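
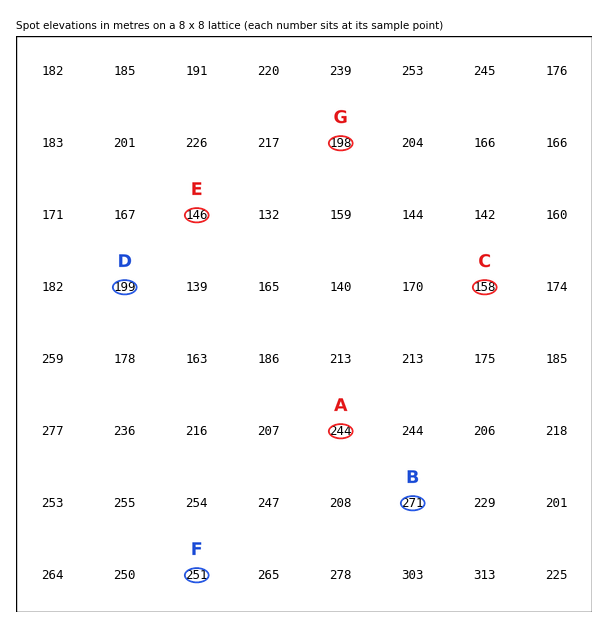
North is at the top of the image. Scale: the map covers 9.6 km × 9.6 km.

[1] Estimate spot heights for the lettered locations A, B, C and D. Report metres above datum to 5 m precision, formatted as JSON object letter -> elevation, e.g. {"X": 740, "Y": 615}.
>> {"A": 245, "B": 270, "C": 160, "D": 200}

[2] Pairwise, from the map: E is below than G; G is below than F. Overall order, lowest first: E G F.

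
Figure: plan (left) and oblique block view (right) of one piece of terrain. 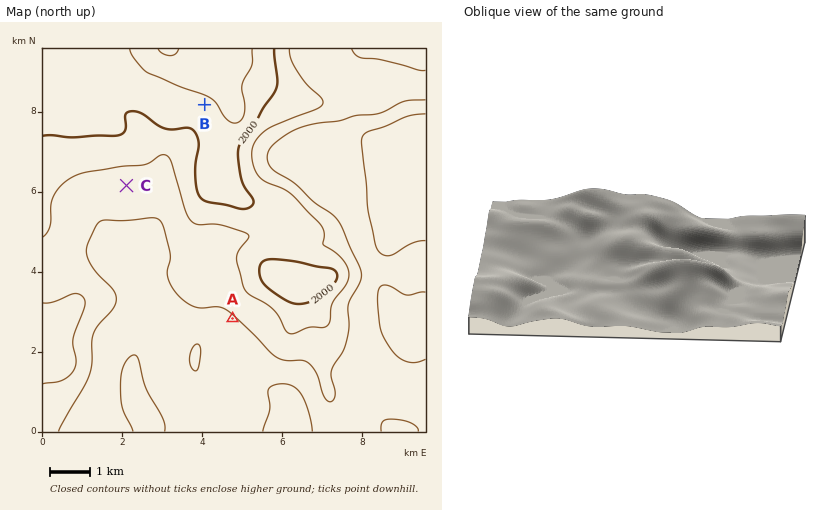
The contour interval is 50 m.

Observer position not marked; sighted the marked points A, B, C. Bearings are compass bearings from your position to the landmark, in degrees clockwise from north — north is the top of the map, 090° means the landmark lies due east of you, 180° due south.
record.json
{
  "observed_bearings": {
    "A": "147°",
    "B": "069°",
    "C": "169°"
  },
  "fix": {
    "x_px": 117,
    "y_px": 139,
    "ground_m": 2000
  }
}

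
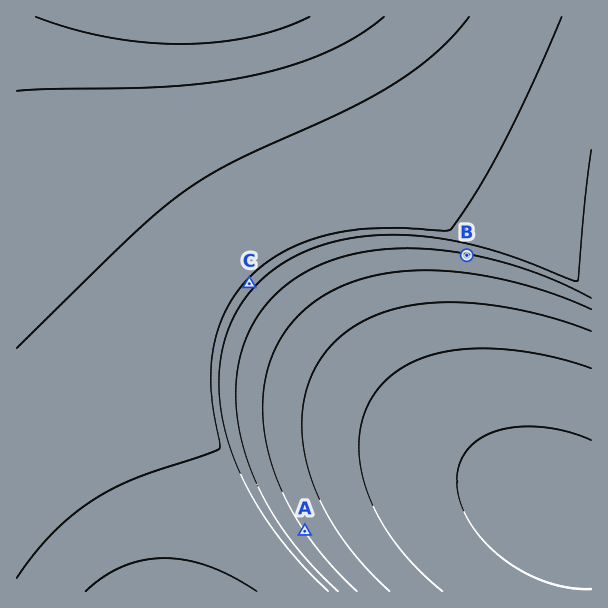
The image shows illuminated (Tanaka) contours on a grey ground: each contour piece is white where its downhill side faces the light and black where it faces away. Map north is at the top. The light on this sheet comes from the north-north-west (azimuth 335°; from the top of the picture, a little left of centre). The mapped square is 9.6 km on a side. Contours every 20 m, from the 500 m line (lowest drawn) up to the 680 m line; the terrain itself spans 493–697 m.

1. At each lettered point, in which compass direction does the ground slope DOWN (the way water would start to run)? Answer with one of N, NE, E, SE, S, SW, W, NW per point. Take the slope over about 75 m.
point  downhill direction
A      NE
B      S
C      SE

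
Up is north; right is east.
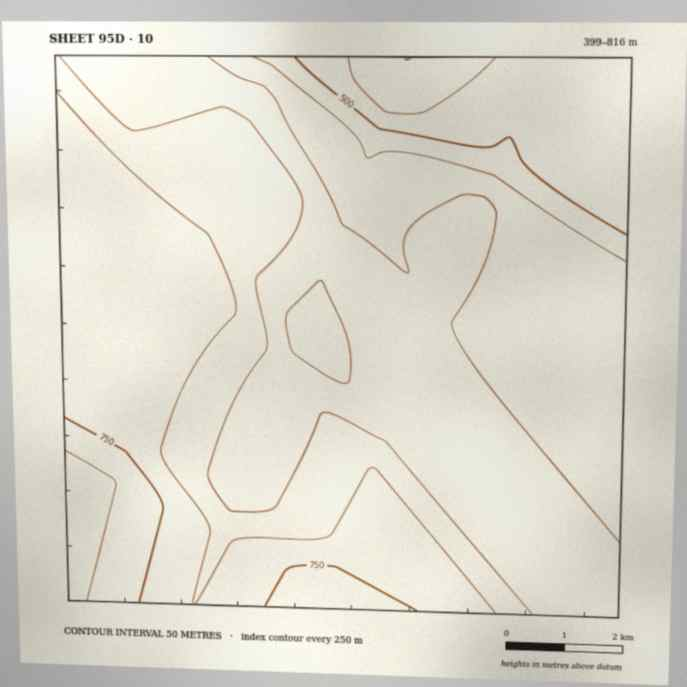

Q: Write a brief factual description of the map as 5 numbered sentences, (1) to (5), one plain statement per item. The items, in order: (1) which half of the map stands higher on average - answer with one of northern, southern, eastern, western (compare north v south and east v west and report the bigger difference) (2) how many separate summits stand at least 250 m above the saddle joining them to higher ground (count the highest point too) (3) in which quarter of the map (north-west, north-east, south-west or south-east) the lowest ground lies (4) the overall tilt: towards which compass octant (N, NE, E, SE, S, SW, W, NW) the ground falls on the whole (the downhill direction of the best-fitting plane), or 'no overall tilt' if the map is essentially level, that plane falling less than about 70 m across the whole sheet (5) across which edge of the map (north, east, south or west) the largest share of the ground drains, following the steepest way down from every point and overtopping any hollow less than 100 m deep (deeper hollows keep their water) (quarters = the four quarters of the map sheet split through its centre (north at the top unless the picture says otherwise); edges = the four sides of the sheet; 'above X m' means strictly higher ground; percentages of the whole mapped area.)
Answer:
(1) Taken as a whole, the western half is higher than the eastern.
(2) There is 1 summit with 250 m or more of prominence.
(3) Look to the north-east quarter for the lowest ground.
(4) On the whole the ground falls towards the north-east.
(5) The largest share of the runoff leaves by the northern edge.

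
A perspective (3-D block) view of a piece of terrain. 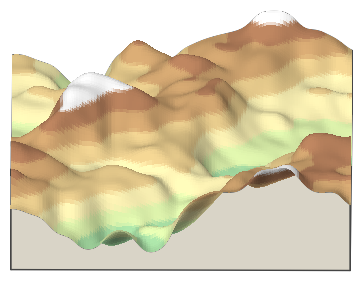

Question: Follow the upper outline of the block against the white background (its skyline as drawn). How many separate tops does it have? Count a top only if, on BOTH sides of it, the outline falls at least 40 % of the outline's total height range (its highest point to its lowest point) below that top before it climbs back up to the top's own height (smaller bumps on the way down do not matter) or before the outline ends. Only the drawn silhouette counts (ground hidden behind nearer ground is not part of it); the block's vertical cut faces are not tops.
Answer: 0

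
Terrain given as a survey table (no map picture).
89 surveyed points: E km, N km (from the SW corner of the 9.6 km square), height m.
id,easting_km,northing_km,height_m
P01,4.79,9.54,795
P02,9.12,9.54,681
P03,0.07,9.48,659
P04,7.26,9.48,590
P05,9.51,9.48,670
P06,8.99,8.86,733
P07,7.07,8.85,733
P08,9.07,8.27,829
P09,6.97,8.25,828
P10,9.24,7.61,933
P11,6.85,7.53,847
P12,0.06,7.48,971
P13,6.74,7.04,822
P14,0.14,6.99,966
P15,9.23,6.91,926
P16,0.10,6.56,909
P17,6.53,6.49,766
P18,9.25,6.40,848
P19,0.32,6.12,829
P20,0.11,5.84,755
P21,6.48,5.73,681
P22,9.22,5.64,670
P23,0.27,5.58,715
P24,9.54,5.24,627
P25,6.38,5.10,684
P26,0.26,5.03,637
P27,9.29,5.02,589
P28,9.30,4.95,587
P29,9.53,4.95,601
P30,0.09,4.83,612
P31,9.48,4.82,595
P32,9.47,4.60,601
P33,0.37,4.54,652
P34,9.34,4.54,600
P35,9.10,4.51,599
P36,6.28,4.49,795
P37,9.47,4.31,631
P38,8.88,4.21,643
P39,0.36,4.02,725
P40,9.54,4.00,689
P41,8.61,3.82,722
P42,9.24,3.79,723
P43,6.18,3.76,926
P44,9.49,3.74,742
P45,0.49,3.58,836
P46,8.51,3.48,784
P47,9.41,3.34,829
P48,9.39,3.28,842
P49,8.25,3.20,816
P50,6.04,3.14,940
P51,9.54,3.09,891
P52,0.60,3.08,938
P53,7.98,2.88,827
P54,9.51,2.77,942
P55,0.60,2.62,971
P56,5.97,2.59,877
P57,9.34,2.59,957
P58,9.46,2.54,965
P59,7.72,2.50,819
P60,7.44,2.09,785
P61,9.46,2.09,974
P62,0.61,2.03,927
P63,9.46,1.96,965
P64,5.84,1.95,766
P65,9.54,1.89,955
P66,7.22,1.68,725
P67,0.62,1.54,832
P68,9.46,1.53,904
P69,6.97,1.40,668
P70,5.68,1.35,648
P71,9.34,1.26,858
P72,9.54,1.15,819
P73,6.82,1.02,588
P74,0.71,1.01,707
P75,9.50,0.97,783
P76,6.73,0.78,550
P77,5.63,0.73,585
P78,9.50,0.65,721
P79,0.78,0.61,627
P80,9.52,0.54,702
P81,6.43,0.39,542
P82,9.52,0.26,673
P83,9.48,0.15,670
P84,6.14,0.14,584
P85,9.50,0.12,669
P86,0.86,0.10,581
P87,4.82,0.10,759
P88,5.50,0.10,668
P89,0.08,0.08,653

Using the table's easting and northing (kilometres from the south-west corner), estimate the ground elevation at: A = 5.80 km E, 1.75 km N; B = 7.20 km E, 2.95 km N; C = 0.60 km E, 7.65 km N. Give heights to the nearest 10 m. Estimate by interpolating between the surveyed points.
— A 730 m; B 810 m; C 940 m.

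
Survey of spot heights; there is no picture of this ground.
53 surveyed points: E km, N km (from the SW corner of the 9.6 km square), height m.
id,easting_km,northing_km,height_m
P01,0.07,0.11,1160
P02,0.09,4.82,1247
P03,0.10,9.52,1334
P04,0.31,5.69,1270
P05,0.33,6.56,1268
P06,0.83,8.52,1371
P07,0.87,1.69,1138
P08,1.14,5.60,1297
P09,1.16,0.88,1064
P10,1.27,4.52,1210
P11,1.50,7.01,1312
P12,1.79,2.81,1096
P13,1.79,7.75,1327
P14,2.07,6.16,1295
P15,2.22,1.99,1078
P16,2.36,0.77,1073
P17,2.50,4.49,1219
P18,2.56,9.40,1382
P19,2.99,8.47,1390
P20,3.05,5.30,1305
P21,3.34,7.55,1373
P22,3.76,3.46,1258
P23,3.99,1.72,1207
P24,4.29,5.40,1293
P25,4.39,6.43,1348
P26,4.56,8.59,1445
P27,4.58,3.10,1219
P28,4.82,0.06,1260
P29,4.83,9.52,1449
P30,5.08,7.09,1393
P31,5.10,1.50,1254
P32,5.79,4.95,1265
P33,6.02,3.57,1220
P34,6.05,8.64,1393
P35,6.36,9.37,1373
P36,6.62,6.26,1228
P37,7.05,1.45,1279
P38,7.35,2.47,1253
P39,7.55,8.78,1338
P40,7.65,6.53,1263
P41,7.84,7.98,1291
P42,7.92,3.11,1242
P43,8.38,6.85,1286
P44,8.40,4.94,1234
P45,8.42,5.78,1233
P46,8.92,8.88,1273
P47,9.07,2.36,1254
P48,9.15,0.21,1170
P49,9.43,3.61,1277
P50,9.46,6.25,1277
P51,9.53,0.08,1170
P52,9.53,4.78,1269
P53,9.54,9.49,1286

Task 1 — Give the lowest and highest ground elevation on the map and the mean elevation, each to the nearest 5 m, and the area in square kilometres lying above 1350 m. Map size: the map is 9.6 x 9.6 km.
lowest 1055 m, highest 1455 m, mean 1265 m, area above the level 15.2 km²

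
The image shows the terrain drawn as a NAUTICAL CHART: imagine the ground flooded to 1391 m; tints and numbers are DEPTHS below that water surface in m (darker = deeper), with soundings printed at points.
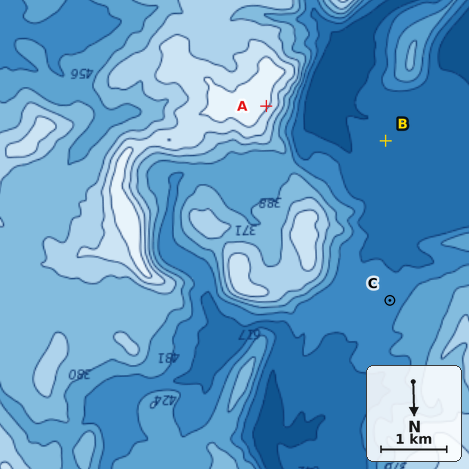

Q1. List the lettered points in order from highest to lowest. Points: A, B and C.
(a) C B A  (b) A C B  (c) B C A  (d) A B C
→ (b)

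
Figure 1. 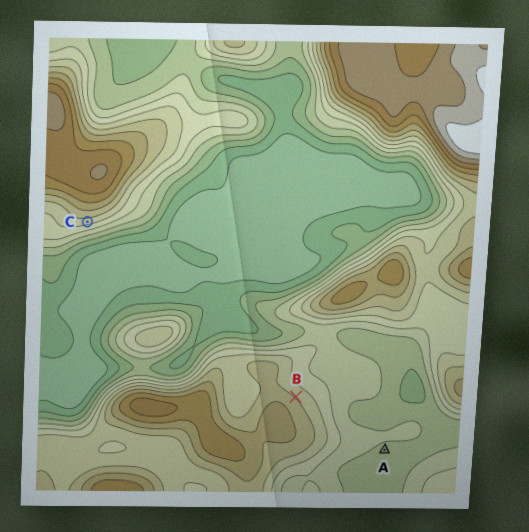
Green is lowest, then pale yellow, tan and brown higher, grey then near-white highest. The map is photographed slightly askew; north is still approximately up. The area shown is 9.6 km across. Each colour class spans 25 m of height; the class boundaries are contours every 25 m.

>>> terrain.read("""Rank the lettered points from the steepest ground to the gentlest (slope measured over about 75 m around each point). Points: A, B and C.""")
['C', 'B', 'A']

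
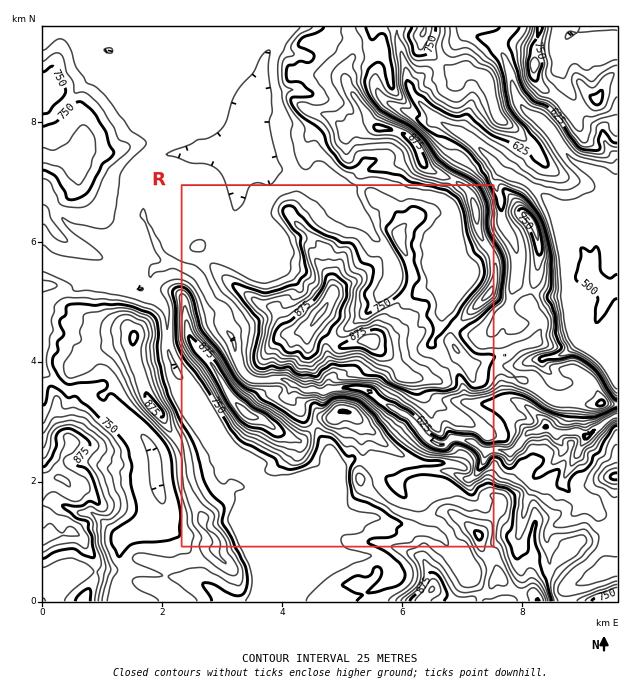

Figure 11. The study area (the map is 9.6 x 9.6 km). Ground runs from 480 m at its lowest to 955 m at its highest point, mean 720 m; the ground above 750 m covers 31.5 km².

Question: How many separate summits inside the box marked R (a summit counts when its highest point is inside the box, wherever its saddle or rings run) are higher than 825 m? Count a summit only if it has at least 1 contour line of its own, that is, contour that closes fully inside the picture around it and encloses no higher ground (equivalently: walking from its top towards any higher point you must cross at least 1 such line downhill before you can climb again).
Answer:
8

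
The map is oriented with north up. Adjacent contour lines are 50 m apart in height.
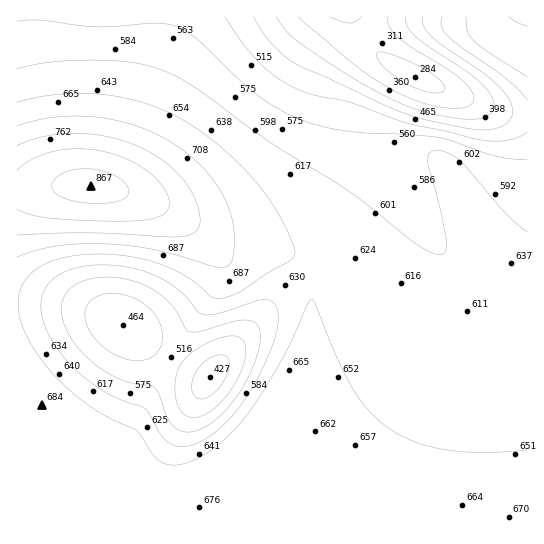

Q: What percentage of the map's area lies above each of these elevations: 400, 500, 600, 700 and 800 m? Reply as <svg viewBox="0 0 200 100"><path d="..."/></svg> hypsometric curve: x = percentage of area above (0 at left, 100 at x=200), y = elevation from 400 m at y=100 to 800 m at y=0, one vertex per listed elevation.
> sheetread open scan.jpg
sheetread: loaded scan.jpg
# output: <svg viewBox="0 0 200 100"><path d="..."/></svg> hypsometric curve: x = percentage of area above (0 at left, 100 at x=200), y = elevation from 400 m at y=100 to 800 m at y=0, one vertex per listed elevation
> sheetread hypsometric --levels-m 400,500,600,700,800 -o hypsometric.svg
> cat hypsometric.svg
<svg viewBox="0 0 200 100"><path d="M191 100l-15-25-44-25-113-25-12-25"/></svg>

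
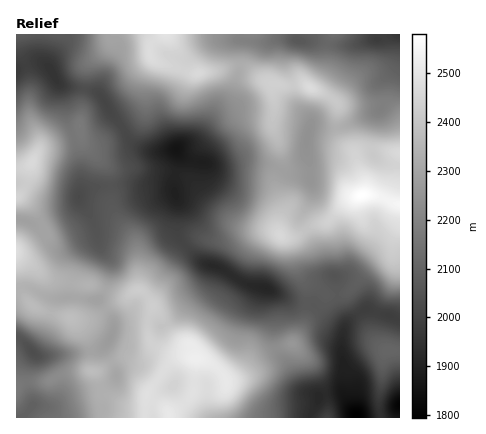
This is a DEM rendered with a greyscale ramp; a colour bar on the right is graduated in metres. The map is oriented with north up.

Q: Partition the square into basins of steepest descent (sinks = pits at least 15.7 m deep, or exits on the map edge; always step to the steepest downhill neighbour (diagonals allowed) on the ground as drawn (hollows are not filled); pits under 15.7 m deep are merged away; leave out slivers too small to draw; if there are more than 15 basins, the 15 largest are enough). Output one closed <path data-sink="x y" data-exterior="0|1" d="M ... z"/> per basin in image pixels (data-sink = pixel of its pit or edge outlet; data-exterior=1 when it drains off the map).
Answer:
<path data-sink="176 150" data-exterior="0" d="M162 34l-50 0-4 14-21 18-7 54 3 24 25 26 4 38 5 10 16 20 4 10 1 42 6 3 6 8 15-29 15-22 10-9 8-3 22 2 22-9 28-1 8 4 1-12 4-12-8-24 0-8 6-14 0-10-9-30 2-10-1-30-9-3-14-12-10-4-44 9-38-11-8-7 0-10z"/><path data-sink="356 416" data-exterior="0" d="M400 226l-7 16-2 12-15 8-30 31-18 2-27-19 6 14-1 26-3 10-11 18-16 4-14 7-20 19-16 7-5-9-7-7-10-5-8-1-2 31-3 6-23 18-6-8-14-6-2-3-1 21 235 0-1-22 3-14 1-24 5-8 12 0z"/><path data-sink="266 288" data-exterior="0" d="M270 230l-28 1-22 9-22-2-8 3-13 13-26 44 3 12 6 6 10 18 10 8 10 3 6 14 8 1 14 9 8 12 16-7 20-19 14-7 16-4 13-24 2-30-9-18-6-26-6-8z"/><path data-sink="78 196" data-exterior="0" d="M80 132l-36 14-7 6-7 14-4 20-9 10 7 3 10 11 12 22-18 14-12 4 0 4 34 25 42 6 26 11 10 0 10-6-1-42-4-10-16-20-5-10-4-38-25-26z"/><path data-sink="308 136" data-exterior="0" d="M304 84l-16 2-14-2-2 2 2 14-2 24 9 30 0 10-6 14 0 8 8 22-4 14 0 12 5 3 12-1 18-11 14-3 18-20 18-10 0-10-8-26-18-22-1-32-11-8z"/><path data-sink="52 72" data-exterior="0" d="M112 34l-96 0 0 134 12-2 16-20 32-11 4-3 6-64 8-10 14-10 3-6z"/><path data-sink="400 34" data-exterior="1" d="M400 34l-68 0-3 4-4 30-13 20 14 6 11 8 1 32 18 22 12-7 32 3z"/><path data-sink="298 40" data-exterior="0" d="M330 34l-168 0-11 10-1 12 8 7 38 11 44-9 10 4 18 14 16 3 20-2 8 4 13-20z"/><path data-sink="334 276" data-exterior="0" d="M372 195l-10 0-8 3-8 4-18 20-14 3-18 11-12 2 8 6 9 32 27 19 14-1 8-3 26-29 16-10 1-10 7-16 0-22z"/><path data-sink="34 352" data-exterior="0" d="M16 273l0 113 10-4 24-1 18-8 22-2 1-19-2-8-10-18-11-9-18-4-18-7-14-20z"/><path data-sink="20 418" data-exterior="1" d="M92 371l-24 2-18 8-24 1-8 3-2 33 129 0 1-15-6 2-16-1-20-10-7-20z"/><path data-sink="110 338" data-exterior="0" d="M140 290l-8 2-8 8-10 4-22 15-20 1 10 10 7 14 3 27 6 0 24-13 20 2 14-6 12 3 17-3-21-3-13-9-3-8 0-14 5-14-8-12z"/><path data-sink="96 300" data-exterior="0" d="M18 255l-2 17 2 14 9 14 13 10 32 9 14 1 12-4 30-20-10 0-26-11-42-6z"/><path data-sink="116 376" data-exterior="0" d="M158 354l-16 6-20-2-26 13-1 1 7 20 22 12 20 0 4-12 17-24 9-8 6-3 8-1-8-1-12 2z"/><path data-sink="174 386" data-exterior="0" d="M190 357l-10 0-6 3-27 34-1 2 2 4 14 6 6 8 14-9 11-11 3-34z"/>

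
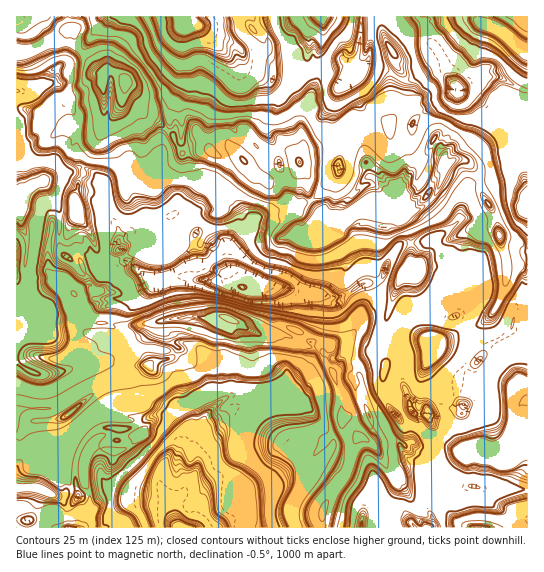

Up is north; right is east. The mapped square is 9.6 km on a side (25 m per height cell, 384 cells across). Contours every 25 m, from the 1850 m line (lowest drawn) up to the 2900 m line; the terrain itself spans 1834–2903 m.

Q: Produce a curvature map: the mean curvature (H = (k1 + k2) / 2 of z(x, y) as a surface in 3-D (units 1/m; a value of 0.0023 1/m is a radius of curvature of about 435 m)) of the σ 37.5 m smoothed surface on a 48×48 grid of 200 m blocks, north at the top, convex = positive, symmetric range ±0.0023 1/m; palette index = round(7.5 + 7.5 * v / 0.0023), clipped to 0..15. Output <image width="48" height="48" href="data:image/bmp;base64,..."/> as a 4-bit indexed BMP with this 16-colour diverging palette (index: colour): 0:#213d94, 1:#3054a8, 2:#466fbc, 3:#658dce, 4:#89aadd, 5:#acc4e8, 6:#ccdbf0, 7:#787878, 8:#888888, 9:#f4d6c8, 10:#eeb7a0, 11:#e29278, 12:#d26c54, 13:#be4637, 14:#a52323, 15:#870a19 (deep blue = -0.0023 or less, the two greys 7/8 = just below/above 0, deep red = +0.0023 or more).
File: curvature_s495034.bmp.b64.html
<image width="48" height="48" href="data:image/bmp;base64,Qk32BAAAAAAAAHYAAAAoAAAAMAAAADAAAAABAAQAAAAAAIAEAAATCwAAEwsAABAAAAAAAAAAlD0hAKhUMAC8b0YAzo1lAN2qiQDoxKwA8NvMAHh4eACIiIgAyNb0AKC37gB4kuIAVGzSADdGvgAjI6UAGQqHADKVQ1sI9KgAjES3LS1Mu6YLihNHb5VGiKiqip4rWTispo6ILk4/nYM6iIypYot3udyWgat0XBeIhIqHLS9XzWF4dVd4d1RFvQEAd8ZoOzd3dJl3HVWyrMgXPOSHd3Z2MYaNtPNcKEZ2RrhzO2LHHelzPvJ4d2ZCNqyoleCXtZF2OKUXxTWoY85w6qN3Y2Z/xniHhcWNPHE36XX6WKqIcq8GmxR3P8uomYeIh4ma5pZqiGe4TKmHhVyfSblnf6iYiId3iVqGn+knd0enXKiIg7jNTWp4RZ2KiHh2R4ZVWOWwZkmoV8zLkumitmqniFMlt3iJ92iIiEOsQXmIdUMgh70L4OEHtJhx14d3LoaIidRIzDqHd3dwxb49GkgMgjhy2IiIhol3eJ1DN6aHd3di0veWSk25mahz2Nucp4iHh1a8shIiImceaOHQiVhnhod1+TAAWHeIZdlYnN2+7zCaH9Lxl3ajd5mDvUfNqHd3evuleIiHeaaji6XCl3P6J3OXQ27JyIiIdEBMZjElISV4rBsWd2LclZaHd3QxS4h4dmiiFMeondy3/1p0h1rL5Hh3h4d1e4iHSbl3pm3vt5v8Vnjyh2bKV4dXaIh0iYrNr//v7/z+rdyEQ23Vd3ZFZnfzaHdyyKckATq5qN2Zd1WKpknyd3h3h3P5SIhR2LNGend2iYdzE2czMSdmWSR3iHcfB3dum7zHmgBFRjADZAByFtM3X3w3d4cPwVV82UJYxCNWcwV1BpZtuop4Lbu0iIge1hXLgZaJQLxxaaEGiYiIhCR5BunjeIctnyaYGGeXrJnMN2vE2VeVWOgVUszUd3Q7izd5d1qQaYiKn0QbbbTu+ijM8AI3ZDd7b1lMhmiVmIeIObKLPM+oifAjiHgCX8pfmA5PTPKHh4iIlldnOlTMiJuarda8MLhaaRl3PsN2VWZnc/9iBZYIyrupmK5W0HeMQGfYT3Vl9GZGMciZljUiqGjIiJm3aJb5U3N5T1ZKus4gvIhir/CPBEVamMJfRnlpoDITe2UbiIi8p3Q+qJuvOJS3neFdk2enpdtZcJBMiHd2UxbIiFh9KAeIYMY904fhioh0TLl3eHdcaet8eSncSTfIV2ZL3tbRh3TlyE+hNWdMi4eGiph+OIdmeHd41EjTeGPahMq8qFLCq5iI1Ou8KIiHeIhsVr5WeD6HlKl3m8eT+o2fYULzmpiHiHR4ulJXeDqXhWhpR6wklFiJnblXVryYiJXLmLh3eHnYY9VflKhZzaFFNAjak0msiIp2RCyYiHQ/sLN81MLIIlxD2qNfZipYyq97AJL5mFRAJ5yKvchFifJFQok5hhFmulZ9EKVNRopF0s+c+ZSVfyaHdzt2fzcLVJayiqY0dLVlQKf3eVkZZbqYh1t3eydHT4sXhmMGXM61F8hreWWgrmCSlXpVeAhyf1onUepVvpr8zRelapY6plVLc4g69Js3+FlGPTZp/TJMmqOc6ZNwFKPostV7ay0KtJtCtLrf0JlV/rhRS4SFIqHISWqz98gMd9EqX6/4Fw=="/>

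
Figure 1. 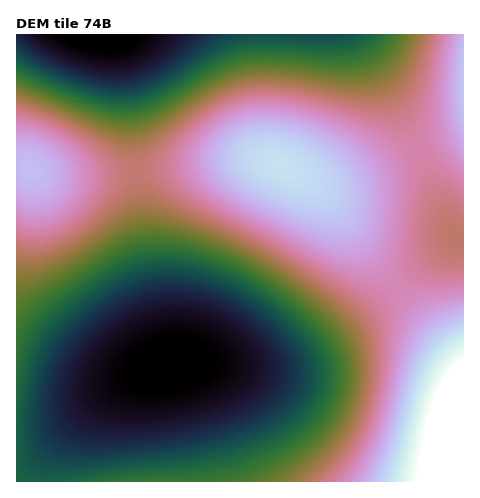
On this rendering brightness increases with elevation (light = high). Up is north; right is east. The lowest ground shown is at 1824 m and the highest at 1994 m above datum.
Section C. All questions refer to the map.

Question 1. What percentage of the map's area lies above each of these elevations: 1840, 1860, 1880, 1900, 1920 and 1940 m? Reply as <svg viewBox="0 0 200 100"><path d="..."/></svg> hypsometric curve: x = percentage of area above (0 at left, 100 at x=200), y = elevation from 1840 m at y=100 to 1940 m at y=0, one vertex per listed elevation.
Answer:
<svg viewBox="0 0 200 100"><path d="M181 100l-31-20-34-20-30-20-50-20-28-20"/></svg>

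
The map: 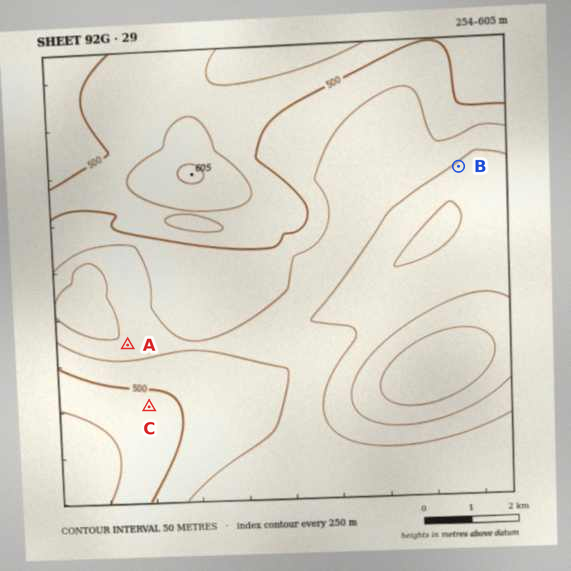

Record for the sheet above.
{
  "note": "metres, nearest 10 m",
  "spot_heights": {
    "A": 420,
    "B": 390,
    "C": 510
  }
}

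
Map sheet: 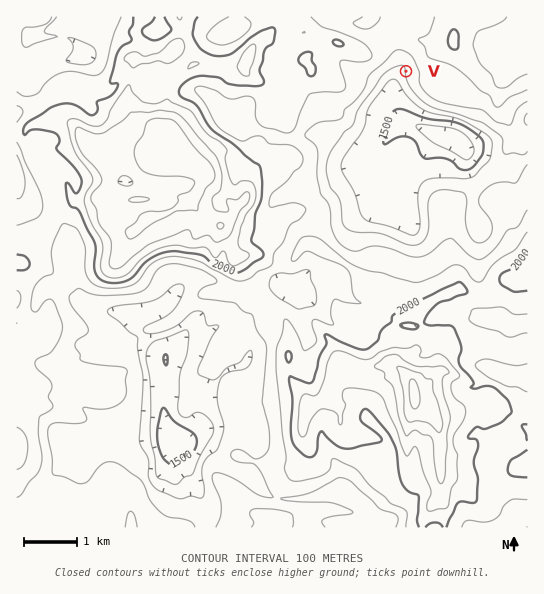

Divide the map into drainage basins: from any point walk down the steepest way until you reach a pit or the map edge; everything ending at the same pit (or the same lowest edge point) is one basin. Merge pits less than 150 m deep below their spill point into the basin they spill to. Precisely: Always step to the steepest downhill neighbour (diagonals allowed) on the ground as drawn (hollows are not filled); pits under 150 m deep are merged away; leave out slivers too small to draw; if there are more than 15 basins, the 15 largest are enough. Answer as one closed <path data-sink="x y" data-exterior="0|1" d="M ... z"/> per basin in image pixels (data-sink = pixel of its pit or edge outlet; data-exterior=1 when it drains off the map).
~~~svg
<path data-sink="453 141" data-exterior="0" d="M527 16l-386 0-5 14 4 11 0 6-4 10-10 3-13 21-10 7-13 0-7 8-14-7-10 3-2 10 6 15 6 5-15-2-24 5-5 6 4 23 3 7 13 11 16 3 7 10 3 12 7 4 9 0 11-4 9 4 38-1 4 19 42-15 14 13 15 9 15 30 10 0 14-4 16-14 6-20 5-5 4 0 6 5 5 16 6 9 10 2 33 22 17 20 27 5 8 4 6 10 7 6-18 7-15-3-15 3-20-1-2 11-6 16 0 10 2 4 10 4-6 12-6-2-2 2-9 22 9 9 3 5 1 16 5 5 17 1 12 6 2 12 0 22 2 2 26-3 3-2-1-37 8-24 0-9 12 4 5 5 2 7 40-8 17 11 11-11 15 7 11 2z"/><path data-sink="174 441" data-exterior="0" d="M101 197l-14 4-14-1-12 5-6 9-2 9-6 12-12 13-10 6-4 9 6 18 0 18-3 8 3 23 19 1 1 6-8 8-12 6-3 22 11 12-3 10-2 4-14 0 0 15 12 8 7 24-2 20-17 15 0 46 406 1 1-7 6-12 11-11 1-12-1-52-8-25-7-6-10-2 0 8-8 24 1 37-17 5-12 0-2-2 0-22-2-12-12-6-17-1-5-5-1-16-3-5-9-9 9-22 2-2 6 2 6-12-10-4-2-4 0-10 6-16 2-11 20 1 15-3 15 3 18-7-7-6-4-8-10-6-27-5-17-20-33-22-10-2-6-9-5-16-6-5-4 0-5 5-6 20-16 14-14 4-10 0-15-30-15-9-14-13-42 15-4-19-38 1z"/><path data-sink="527 527" data-exterior="1" d="M502 408l-11 11-17-11-39 9 5 17 1 52-2 13 5 11 1 18 83-1 0-109z"/><path data-sink="81 55" data-exterior="0" d="M139 16l-122 0-1 115 9 1 5-7 15-4 22 0-4-4-6-15 2-9 6-4 9 2 9 5 7-8 13 0 6-3 8-10 7-13 5-3 5 0 5-8 1-10-4-11 4-9z"/><path data-sink="17 167" data-exterior="1" d="M25 132l-9 1 1 131 4 0 4-10 10-6 12-13 6-12 4-14 16-10-2-2-4-15-6-7-14-2-15-12z"/>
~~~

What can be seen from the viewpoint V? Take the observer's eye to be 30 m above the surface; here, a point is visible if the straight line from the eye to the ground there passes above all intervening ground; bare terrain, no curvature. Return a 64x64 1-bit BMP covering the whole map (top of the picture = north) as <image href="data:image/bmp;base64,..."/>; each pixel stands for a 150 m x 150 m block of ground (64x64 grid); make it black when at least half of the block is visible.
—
<image width="64" height="64" href="data:image/bmp;base64,Qk0+AgAAAAAAAD4AAAAoAAAAQAAAAEAAAAABAAEAAAAAAAACAAATCwAAEwsAAAIAAAAAAAAA////AAAAAAAAAAAAAAAAAAAAAAAAAAAAAAAAAAAAAAAAAAAAAAAAAAAAAAAAAAAAAAAAAAAAAAAAAAAAAAAAAAAAAAAAAAAAAAAAAAAAAAAAAAAAAAAAAAAAAAAAAAAAAAAAAAAAAAAAAAAAAAAAAAAAAAAAAAAAAAAAAAAACAAAAAAACAAIAAAAAAAIABAAAAAAABAAMAAAAAAAAABwAAAAAAAAAPoAAAAAAAE9/AAAAAAAAf/AAAAAAAAB/8AAAAAAAAGACAAAAAAAAgYAAAAAAAAAAAAAAAAAAAAHAAAAAAAAAAPgAAAAAAAAAPAAAAAAAAAA/mAAAAAAAA//8AAAAAAAH//+AAAAAAA///4AAAAAAP//+AAAAB4B///gAAAAHAf//wAAAAAcD//+AAAAAD4H//4AAAAAPgP//gAAAAEOd//+AAAAAwY///4AAAABBg///gAAAABuD//8AAAAAO4P//gAAAAA7o//8AAAAAHuz//gAAAAB8bf/+AAAAAGAP//wAAAAAgAAf/AAAAAAAAAP4AAAAAAAAB/AAAAAAAAAP8AAAAAAAAAfwAAAAAAAAA/AAAAAAAAAH8AAAAAAAAA/0AAAAAAAAP/4AAAAAAAAh/gAAAAAAAAD+AAAAAAAAALwAAAAAAAAAAAAAAAAAAAAAAAAAAAAAAAAAAAAAAAAAAAAA=="/>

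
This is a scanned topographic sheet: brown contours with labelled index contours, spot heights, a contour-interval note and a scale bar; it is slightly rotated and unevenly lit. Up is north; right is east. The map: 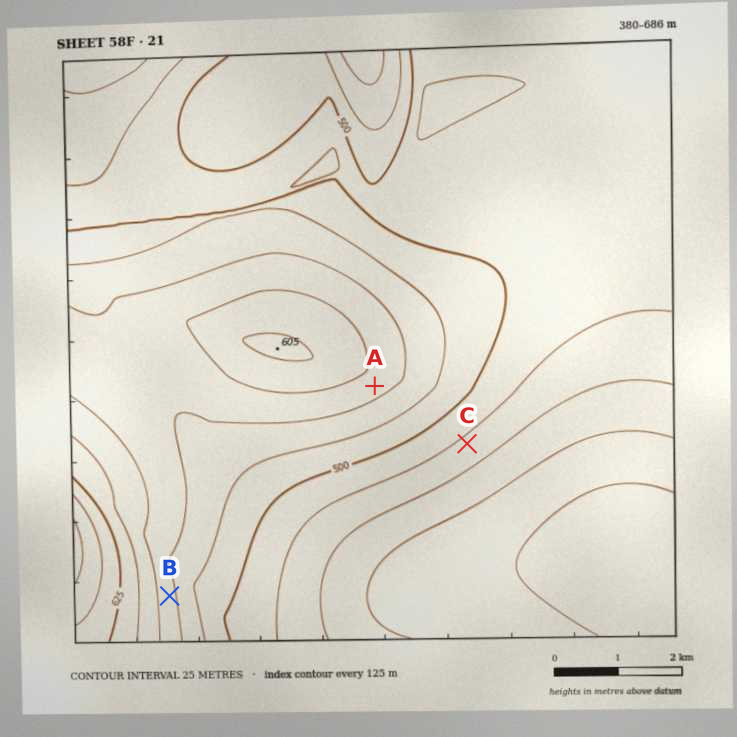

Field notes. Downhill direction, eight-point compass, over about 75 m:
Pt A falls SE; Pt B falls E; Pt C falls SE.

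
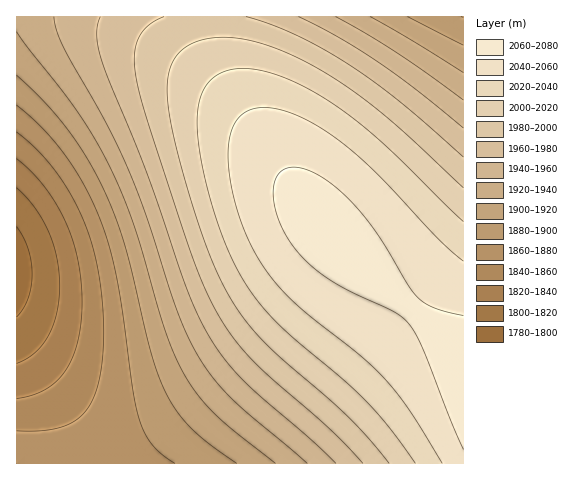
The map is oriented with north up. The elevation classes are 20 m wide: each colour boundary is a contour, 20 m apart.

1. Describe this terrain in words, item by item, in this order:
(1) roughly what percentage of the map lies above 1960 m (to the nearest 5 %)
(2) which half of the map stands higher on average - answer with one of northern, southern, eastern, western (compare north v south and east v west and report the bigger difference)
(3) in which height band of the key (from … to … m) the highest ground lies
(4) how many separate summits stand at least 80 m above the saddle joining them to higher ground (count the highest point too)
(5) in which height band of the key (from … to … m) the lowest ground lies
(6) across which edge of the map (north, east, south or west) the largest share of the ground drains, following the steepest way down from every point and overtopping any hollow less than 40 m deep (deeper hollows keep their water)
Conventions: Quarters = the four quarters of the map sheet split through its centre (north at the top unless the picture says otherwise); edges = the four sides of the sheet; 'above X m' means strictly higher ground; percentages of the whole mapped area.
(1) About 60 % of the map lies above 1960 m.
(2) On average the eastern half of the map is the higher ground.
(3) Between 2060 and 2080 m: that is the band holding the highest ground.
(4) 1 summit rises at least 80 m above its surroundings.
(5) The lowest ground lies in the 1780–1800 m band.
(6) Drainage is mainly to the west: more ground falls towards that edge than towards any other.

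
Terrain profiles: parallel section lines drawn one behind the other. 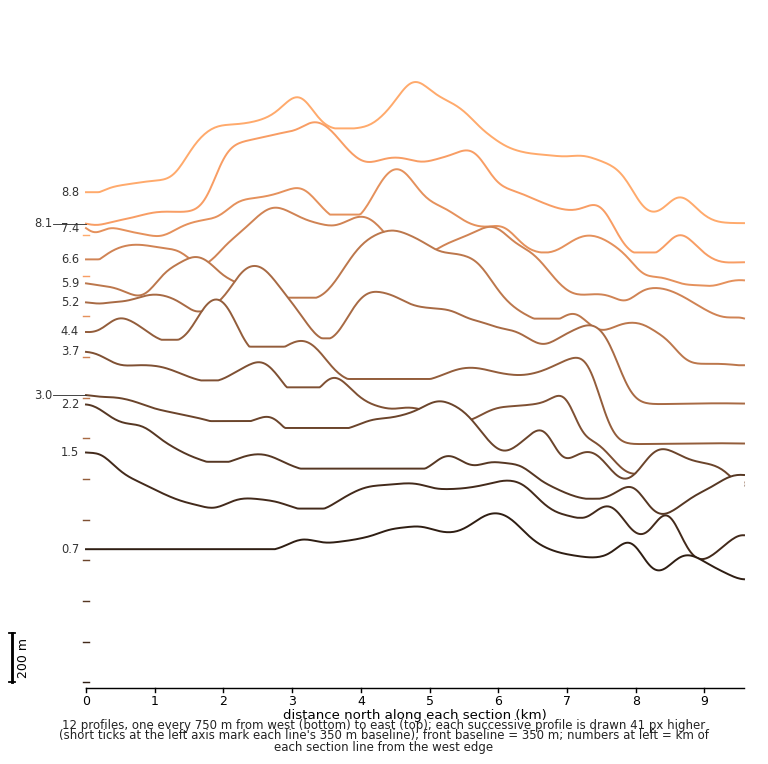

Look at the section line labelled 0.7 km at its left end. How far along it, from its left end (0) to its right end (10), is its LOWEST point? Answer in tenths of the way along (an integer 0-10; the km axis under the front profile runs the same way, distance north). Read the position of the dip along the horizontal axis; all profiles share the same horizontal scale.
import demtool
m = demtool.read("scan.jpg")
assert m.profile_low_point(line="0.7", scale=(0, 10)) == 10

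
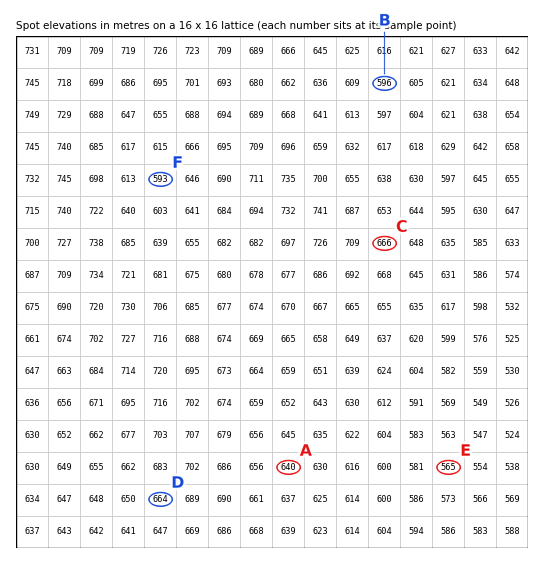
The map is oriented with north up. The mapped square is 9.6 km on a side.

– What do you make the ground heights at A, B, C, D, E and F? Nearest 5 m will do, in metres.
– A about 640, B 595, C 665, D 665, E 565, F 595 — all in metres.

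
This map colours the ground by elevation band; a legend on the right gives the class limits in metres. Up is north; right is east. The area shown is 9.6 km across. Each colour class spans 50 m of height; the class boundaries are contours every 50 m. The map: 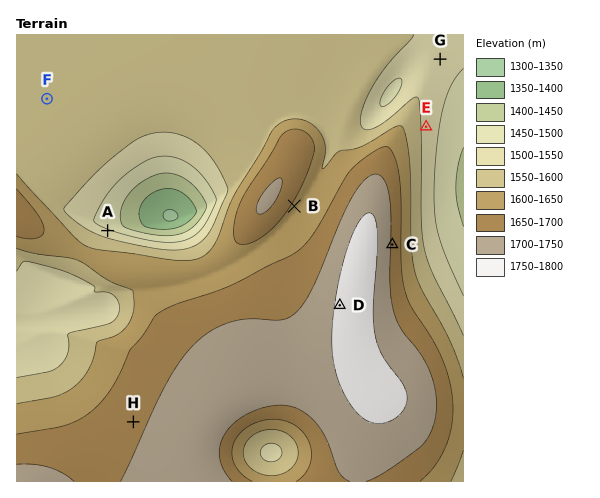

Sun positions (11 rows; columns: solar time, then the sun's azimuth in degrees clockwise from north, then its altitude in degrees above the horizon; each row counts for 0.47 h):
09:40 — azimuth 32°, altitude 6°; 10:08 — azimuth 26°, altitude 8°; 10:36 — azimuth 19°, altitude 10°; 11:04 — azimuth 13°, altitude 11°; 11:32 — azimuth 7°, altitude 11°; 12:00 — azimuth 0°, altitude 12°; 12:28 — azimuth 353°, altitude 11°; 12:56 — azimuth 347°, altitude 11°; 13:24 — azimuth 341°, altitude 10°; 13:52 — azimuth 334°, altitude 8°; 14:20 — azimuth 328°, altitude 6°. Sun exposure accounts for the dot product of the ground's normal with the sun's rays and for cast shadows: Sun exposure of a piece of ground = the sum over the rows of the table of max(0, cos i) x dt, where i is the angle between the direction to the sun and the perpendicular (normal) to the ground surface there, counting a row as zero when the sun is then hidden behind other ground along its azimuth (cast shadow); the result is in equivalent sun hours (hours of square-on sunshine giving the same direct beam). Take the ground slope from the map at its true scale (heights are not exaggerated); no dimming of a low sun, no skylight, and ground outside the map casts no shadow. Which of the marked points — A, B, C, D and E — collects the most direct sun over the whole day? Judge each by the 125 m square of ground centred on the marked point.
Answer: A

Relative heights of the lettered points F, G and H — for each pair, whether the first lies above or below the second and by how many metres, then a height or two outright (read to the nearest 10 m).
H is above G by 170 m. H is above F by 110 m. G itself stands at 1520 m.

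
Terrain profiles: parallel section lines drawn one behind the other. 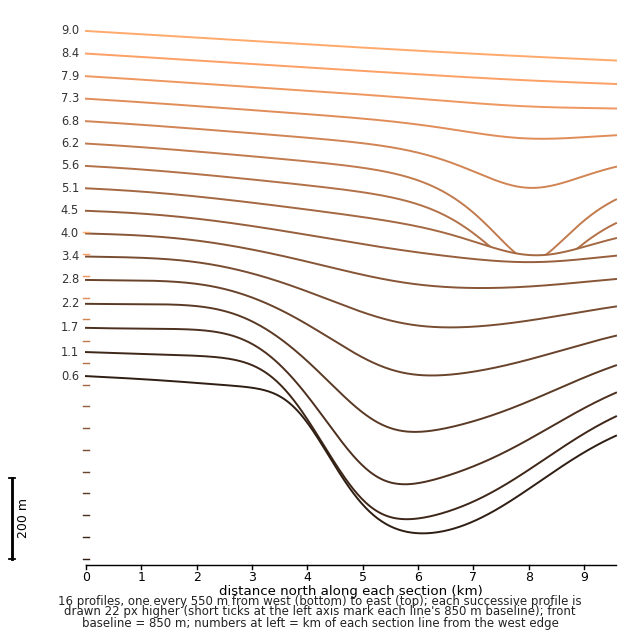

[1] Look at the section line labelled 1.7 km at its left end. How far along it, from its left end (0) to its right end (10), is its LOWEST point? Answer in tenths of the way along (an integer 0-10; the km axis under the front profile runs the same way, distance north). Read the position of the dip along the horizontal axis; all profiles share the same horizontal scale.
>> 6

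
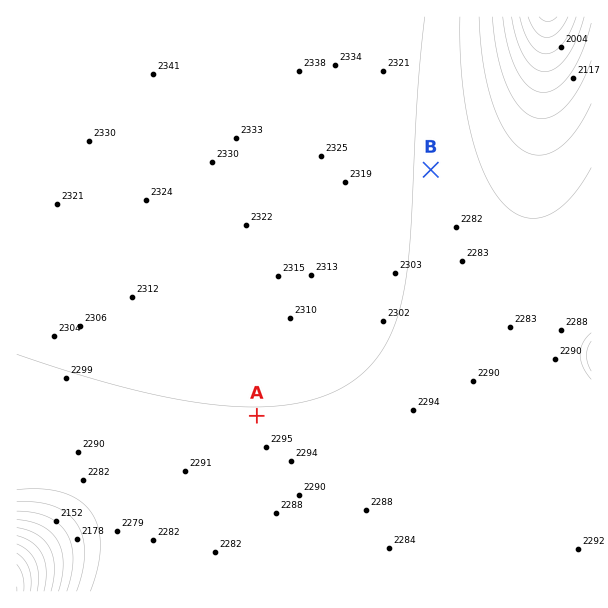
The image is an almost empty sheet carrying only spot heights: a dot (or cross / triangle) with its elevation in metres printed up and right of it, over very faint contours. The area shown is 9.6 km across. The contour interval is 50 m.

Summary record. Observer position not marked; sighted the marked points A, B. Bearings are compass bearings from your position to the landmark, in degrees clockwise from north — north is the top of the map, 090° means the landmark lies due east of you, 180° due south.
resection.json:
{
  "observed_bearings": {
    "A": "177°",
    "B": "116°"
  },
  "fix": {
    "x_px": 239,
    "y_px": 76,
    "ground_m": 2340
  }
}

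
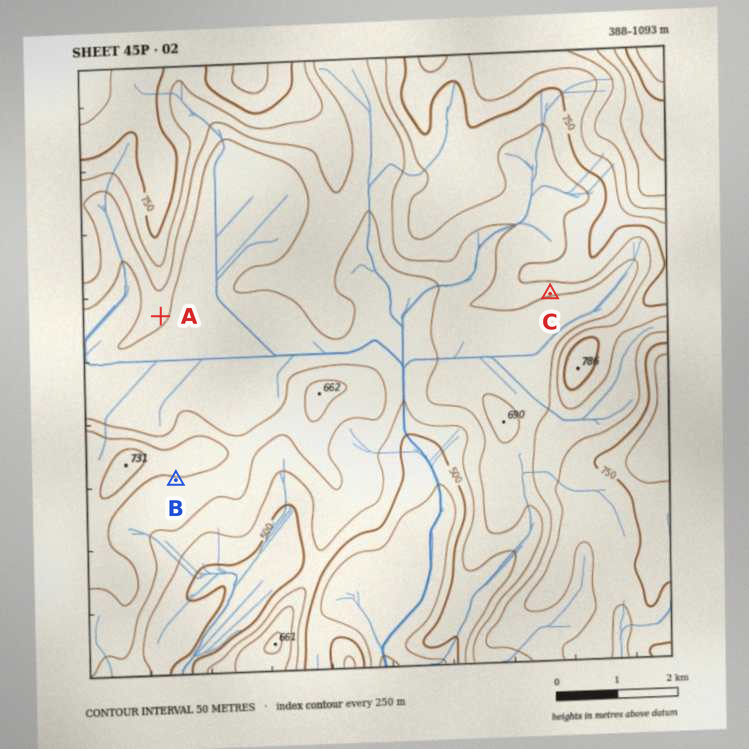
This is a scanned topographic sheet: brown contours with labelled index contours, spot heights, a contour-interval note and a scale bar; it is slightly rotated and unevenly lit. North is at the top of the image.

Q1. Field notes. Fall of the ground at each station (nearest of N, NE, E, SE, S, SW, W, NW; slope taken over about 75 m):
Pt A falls SE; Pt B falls S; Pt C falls S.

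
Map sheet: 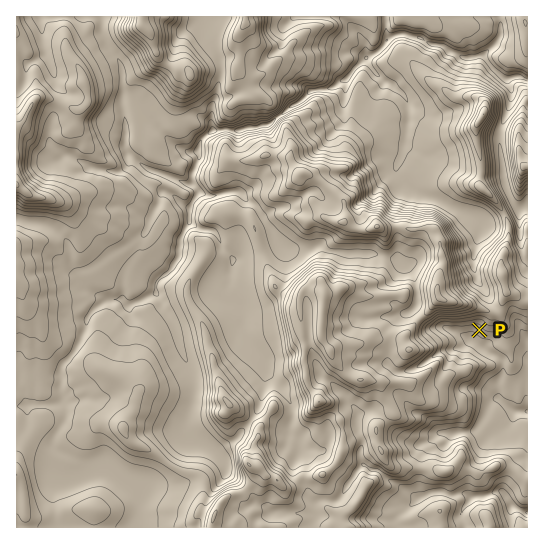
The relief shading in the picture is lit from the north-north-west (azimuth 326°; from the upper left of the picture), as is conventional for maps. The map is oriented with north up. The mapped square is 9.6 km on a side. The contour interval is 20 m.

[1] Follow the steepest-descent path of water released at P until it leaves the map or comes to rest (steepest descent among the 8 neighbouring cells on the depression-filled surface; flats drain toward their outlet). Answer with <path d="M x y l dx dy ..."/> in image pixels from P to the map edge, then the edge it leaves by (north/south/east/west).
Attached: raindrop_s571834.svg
<path d="M479 330l-6 7 0 4 8 6 2 0 6 6 10 5 3 3 0 2 1 2 0 6-5 11 0 16 11 9 6 4 12 0"/>
exit: east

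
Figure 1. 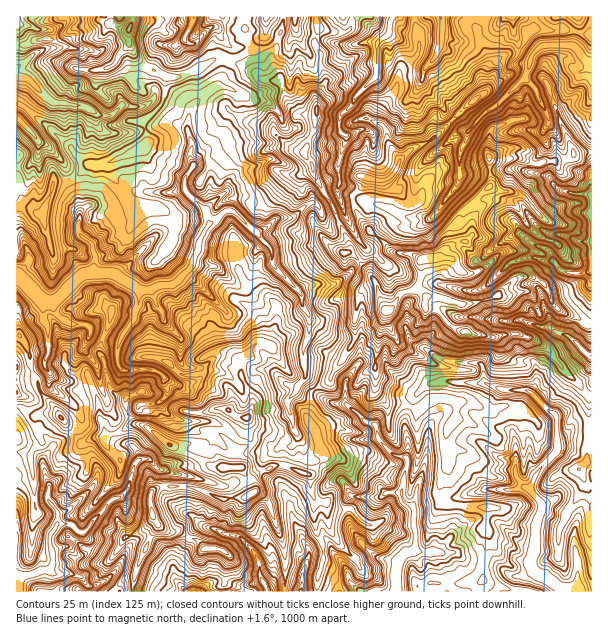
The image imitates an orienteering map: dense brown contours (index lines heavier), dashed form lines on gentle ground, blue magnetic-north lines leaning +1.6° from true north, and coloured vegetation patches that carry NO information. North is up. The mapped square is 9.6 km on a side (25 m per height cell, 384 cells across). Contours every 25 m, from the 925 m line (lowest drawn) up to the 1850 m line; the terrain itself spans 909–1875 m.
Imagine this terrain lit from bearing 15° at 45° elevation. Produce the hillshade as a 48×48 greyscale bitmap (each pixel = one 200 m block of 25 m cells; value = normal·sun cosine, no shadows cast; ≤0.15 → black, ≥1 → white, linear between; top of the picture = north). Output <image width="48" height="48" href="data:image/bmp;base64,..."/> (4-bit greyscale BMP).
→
<image width="48" height="48" href="data:image/bmp;base64,Qk32BAAAAAAAAHYAAAAoAAAAMAAAADAAAAABAAQAAAAAAIAEAAATCwAAEwsAABAAAAAAAAAAAAAAABEREQAiIiIAMzMzAERERABVVVUAZmZmAHd3dwCIiIgAmZmZAKqqqgC7u7sAzMzMAN3d3QDu7u4A////AIzt7WepeJchVlmjhnibIpqLu6qr3d2mh4rMp0WJeJcyQ0iDh5iZOKqszLuru8t2mHaoZXdpdXZCE5pEiJmlvJm8zLqpialomIeoeqlnlDNHrcklmWh42FaamZiImZmJlniJvKeKlSSu7pBVqUeLg0WJZneJqamJh2hrpYi8dpvMgwN2t1iZSZepZniamJmZeFioV0rLWcuUACRap2iZvuy4d3iqmYqaeVrFV3W3W5YyRnRLlnq8ze63eJrN3cl5iHmVVZQ3XMqZqqqadXrKiJqXiZq7vchXeIp1ZndGnuypiJzHVZiVd2eWiJh3ioiXiZpleGWFzGVomry5m7hnl5qWiJmaqXe6qqlod1SnYRabzMu8zKmru8hmiKq6h3arqZh4iXimAZzLu6mau5u7zaRniaqomHiJiXh1m5qmfO3LqYiayYu7y1h4iZmZp4qoeHmJypyr7+qqh5qryL3ds0l5iamqmJ23eLqtyKubq8vbq8y7u8y8MUmamaqrzN1kZqndmKrNmu3LzMzLrMhXJXmqu8zczMdEWIrqicz+7qeKq7zLirh1Z5iJqqqoVVVVnJvWndzqpyiYqqqoi6mTmJVmZ3d0JFVY3ou4zszDRa2qqrqYq5ineGJGdAAAAyJs7Ju67duqze27zdy7qaq6ViNkIAAAARfdw73N7Llczuqb3tzNysuXVRaAAANq3NzIAM3NuDhbzserzLvMzbhmVDVRA5zMu8ggJ8y6h2qpzZvM2Yu7zYZWZHc0SJqDAAEHrOuJur7su73NqKu93HiHZr1ou8zLdTZszchEq9/rZpvLm7vO52h2iN26u5id3Jne7XUzacuGMje6uZveg1Q0e+yYdld23e3cvFVHVoUkd1Sah6zcRlMjnrZqqKvJbe7CeXNam4Q0ipZ6eL3mVlSKynvu3MqLqbg4ulKLvER3aZlpmt61eGrNts7+zMupvHQ4ijSamEeZh5p5rek2iZytjNzMy7y7qERoiGiphoiZmazKi3FFZrmrncqYq6y4dWjMuqu5dYiau83VVjZ0NIPamYiJe7vHZq3uyby5hmiaqqyUZndkRCfYZmerp9qqvNzJiLy7qHeJiIeZdndmdkvHermsyap63dpRNKzNmZqYiZeYeHdodZq4vcqJ3LhJqohYZb3ZjMy6mal2iYd2V6qszazIjLlryq3bqux2vd3Lu7qHmYh2rLm8u63th5uM7u7r3dZs3dypq7qIiHeLyaapZ779ylWc7Lza7Vfe7seaypmZmJu8h6dqmu7t3XBrzbyr3Z3sqDSqmomZq8y5i8xZze3M3LcF3f5tzN2VMgVUaYiIq6h3vO6mzdusy7uSTeiN3MlTETQ2hph3mXZ5ze7JfbqrzMzNZ8XM3IdUV6hXis25iIm83dzbmqq5zMvOyKvcu2eKzcuGvu7cqqvM3LzduqvJrLvNynzcuZiqqHd3q7zbu6rMvKuqqby6m5q83GiphrqHZlWJiHi5qZrMvJqXZ5ubuoir3JZ3ibqIl3eqd5i2iavMu5rLdXqrynmr27mquw=="/>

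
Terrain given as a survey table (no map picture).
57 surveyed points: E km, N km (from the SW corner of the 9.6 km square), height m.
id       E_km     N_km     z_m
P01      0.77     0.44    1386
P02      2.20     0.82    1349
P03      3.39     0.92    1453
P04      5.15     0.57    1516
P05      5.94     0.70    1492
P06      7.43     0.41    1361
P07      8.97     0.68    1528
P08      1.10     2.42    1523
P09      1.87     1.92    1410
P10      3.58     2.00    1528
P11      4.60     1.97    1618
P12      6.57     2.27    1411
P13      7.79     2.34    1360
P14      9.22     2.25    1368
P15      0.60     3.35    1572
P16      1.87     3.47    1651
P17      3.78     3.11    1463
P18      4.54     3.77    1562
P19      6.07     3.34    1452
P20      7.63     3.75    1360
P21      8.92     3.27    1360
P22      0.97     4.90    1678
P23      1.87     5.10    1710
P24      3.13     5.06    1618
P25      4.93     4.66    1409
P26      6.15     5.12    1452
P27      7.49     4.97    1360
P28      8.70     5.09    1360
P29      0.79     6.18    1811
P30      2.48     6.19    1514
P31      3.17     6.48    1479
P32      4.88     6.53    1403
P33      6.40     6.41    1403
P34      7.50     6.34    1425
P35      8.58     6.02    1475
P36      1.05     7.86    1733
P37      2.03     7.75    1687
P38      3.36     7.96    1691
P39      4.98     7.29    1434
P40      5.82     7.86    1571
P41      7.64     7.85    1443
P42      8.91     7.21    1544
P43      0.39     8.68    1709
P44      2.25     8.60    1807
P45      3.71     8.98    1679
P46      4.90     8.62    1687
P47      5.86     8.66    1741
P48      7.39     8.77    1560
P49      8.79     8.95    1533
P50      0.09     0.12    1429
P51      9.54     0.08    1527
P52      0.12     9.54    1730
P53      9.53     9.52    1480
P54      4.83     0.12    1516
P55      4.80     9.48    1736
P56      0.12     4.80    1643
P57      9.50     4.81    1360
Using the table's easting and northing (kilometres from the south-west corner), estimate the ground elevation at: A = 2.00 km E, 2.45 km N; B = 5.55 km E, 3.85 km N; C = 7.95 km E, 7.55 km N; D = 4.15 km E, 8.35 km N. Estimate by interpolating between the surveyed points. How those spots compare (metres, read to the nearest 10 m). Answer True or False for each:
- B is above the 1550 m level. False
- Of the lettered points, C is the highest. False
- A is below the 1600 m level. True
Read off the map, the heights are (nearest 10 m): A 1450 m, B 1400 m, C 1420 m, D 1680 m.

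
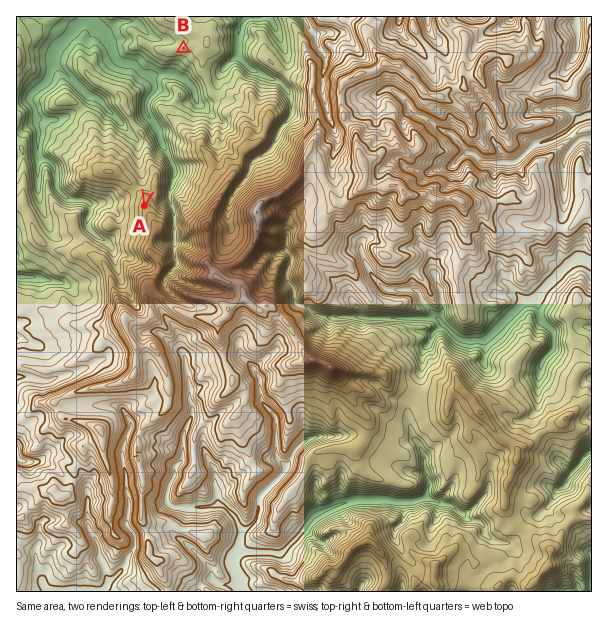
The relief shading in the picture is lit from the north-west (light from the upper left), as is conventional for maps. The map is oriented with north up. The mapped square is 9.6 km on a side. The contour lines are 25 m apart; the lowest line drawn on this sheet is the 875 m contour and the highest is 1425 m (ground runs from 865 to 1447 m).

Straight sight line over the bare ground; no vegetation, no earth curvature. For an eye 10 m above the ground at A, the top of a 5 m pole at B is in view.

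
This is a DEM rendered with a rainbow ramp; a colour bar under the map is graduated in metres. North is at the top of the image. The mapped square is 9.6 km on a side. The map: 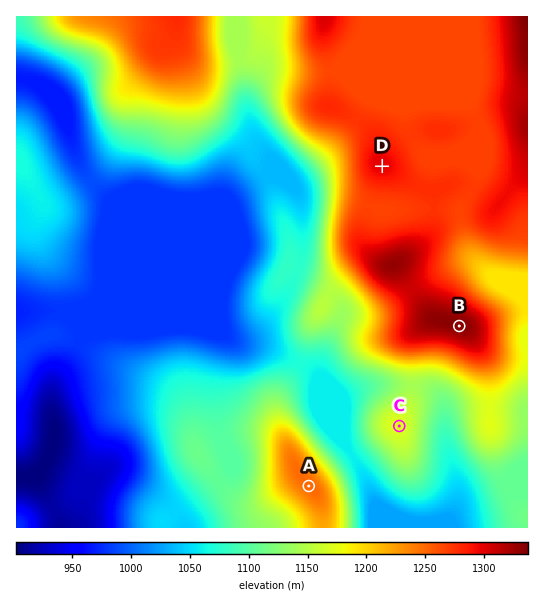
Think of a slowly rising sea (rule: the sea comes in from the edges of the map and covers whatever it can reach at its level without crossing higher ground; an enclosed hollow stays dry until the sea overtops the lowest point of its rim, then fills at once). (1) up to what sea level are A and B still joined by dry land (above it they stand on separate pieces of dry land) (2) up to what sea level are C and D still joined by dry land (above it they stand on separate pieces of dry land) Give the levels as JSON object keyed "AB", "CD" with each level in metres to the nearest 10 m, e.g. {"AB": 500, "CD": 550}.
{"AB": 1070, "CD": 1140}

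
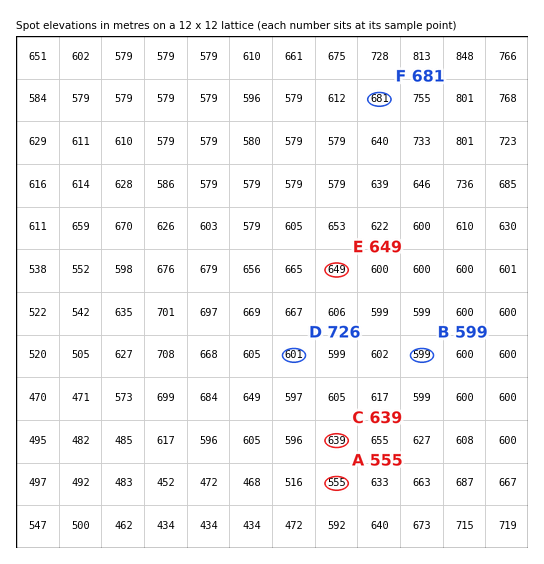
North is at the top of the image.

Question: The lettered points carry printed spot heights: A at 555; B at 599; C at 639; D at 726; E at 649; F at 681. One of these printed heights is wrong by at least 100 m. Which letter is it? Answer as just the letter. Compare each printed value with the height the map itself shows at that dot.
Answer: D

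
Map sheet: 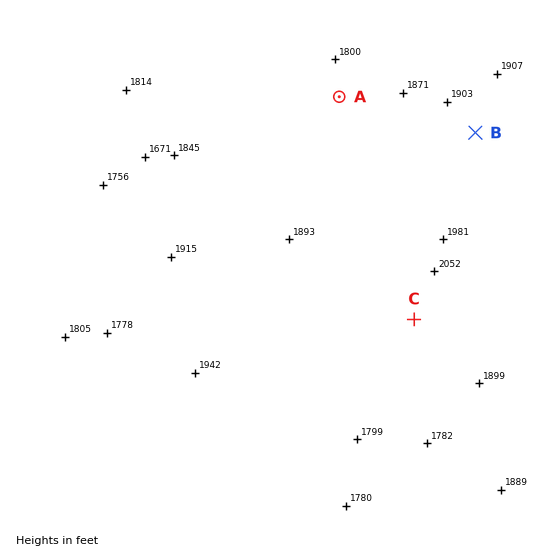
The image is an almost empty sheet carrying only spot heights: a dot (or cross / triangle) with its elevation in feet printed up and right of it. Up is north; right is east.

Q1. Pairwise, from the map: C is higher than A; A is lower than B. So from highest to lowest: C B A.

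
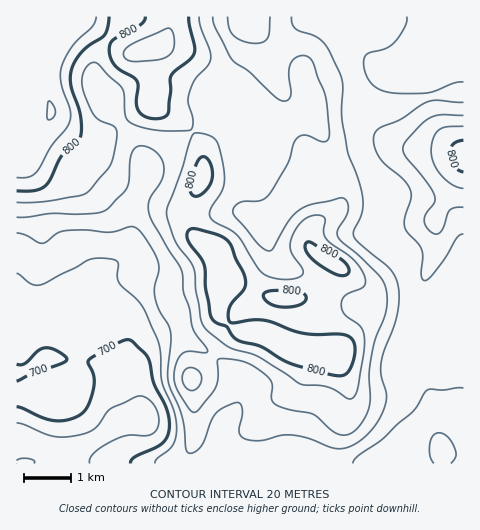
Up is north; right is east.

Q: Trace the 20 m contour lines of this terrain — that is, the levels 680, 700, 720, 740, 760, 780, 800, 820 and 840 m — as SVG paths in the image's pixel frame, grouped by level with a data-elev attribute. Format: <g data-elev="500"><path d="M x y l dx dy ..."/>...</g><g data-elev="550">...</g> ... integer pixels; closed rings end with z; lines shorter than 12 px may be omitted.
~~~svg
<g data-elev="680"><path d="M34 463l1-2-6-2-8-1-4 3"/><path d="M17 423l8 2 27 11 10 1 12-1 18-6 6-5 12-16 24-12 9-1 8 5 5 8 3 8-1 8-3 7-7 3-19 0-14 5-20 12-5 6 0 5"/></g><g data-elev="700"><path d="M17 407l25 11 11 2 13 0 13-4 9-10 6-18 0-12-6-15 6-5 26-14 6-2 5 0 14 13 3 6 5 23 13 25 3 18-1 10-5 7-8 6-19 8-5 4 0 3"/><path d="M17 364l8 0 13-13 8-3 12 3 7 5 2 4-4 3-32 11-14 7"/></g><g data-elev="720"><path d="M353 463l4-7 24-16 31-28 15-22 36-2"/><path d="M451 463l5-7-1-8-8-11-8-4-6 3-3 8 0 11 4 8"/><path d="M17 273l14 11 8 1 7-2 44-24 16-1 11 4 1 3-1 12 2 6 22 22 17 35 2 13 2 29 10 24 4 12 1 14-3 11-5 6-12 10-2 4"/></g><g data-elev="740"><path d="M17 233l8 2 13 7 4 1 5-1 10-9 11-3 19 0 23 2 22-5 5 1 6 6 11 18 5 12 0 8-4 15 0 8 4 14 11 21 1 11-3 28 0 12 14 35 2 12 2 20 2 5 6-1 7-6 10-26 5-7 8-6 13-5 4 2 1 7-3 22 3 4 4 2 14 2 21-6 12 0 14 3 23 9 10 2 10-3 12-7 15-16 9-20 0-10-5-17 0-12 3-13 13-35 2-15-1-14-3-10-5-8-31-26-5-7 0-6 8-17 1-13-4-19-12-33-5-30 1-31-2-12-11-23-6-9-9-7-20-7-3-5 0-7"/><path d="M463 102l-26-2-11 2-25 17-22 10-4 4-2 6 2 11 5 9 24 21 6 10 1 9-6 17-1 9 3 6 11 12 4 7 1 7-2 16 2 6 3 1 5-3 14-18 11-21 4-3 3-1"/><path d="M407 17l-2 10-12 16-7 5-17 5-4 3-1 6 0 7 7 14 7 6 8 3 30 2 15-2 23-9 9-1"/></g><g data-elev="760"><path d="M17 217l11 0 24-4 39 1 13-3 6-4 17-19 2-8 1-21 4-9 3-3 4-1 12 4 9 9 2 12-3 10-12 19-1 7 1 7 5 10 27 45 2 7 0 16 6 16 3 19 4 7 12 16-2 3-16-2-5 1-5 4-4 7-2 12 1 9 13 23 5 5 3 0 18-22 4-11 0-19 14-1 18 5 18 13 4 7 0 15 5 6 13 5 23 4 19 17 8 4 9-1 8-6 8-10 4-12 1-9-1-22 2-14 4-21 10-26 2-16-2-12-5-9-21-21-17-14-4-6 0-7 10-18-1-10-4-3-3 0-29 7-11 4-11 12-16 27-3 3-5-1-7-6-23-28-2-5 1-4 5-4 21-2 9-6 18-30 7-21 4-7 7-2 17 7 4-1 2-1 1-10-5-38-12-31-5-5-6 0-8 4-4 7 0 9 2 16-1 6-5 3-7-2-28-27-18-12-17-33-2-10"/><path d="M463 115l-22 0-12 3-7 6-14 15-5 9 3 9 20 24 8 14 1 7-8 11-3 5 1 6 5 7 4 3 5-1 4-5 7-18 5-2 8-1"/><path d="M227 17l2 11 5 8 9 5 13 2 8-1 4-4 2-21"/></g><g data-elev="780"><path d="M347 398l6 0 4-8 7-36 0-15-3-12-17-14-3-11 5-7 18-9 1-7-3-8-11-13-24-19-3-7 1-14-3-2-6-1-8 2-7 5-6 8-4 11 0 10 11 18 1 3-1 4-8 3-11 0-12-2-8-4-6-6-19-31-8-6-15-8-5-5 1-8 10-16 3-7 0-10-1-14-4-16-4-7-9-5-12-1-4 7-9 31-14 36 0 7 9 28 14 20 4 7 2 22 5 28 2 7 6 6 19 14 30 11 41 26 29 4 8 4z"/><path d="M189 390l4 1 4-2 3-4 2-6-3-8-7-3-6 1-4 8 2 7z"/><path d="M17 202l28 0 38-7 7-5 20-24 6-21 0-15-3-4-12-5-6-5-7-13-6-16 1-14 4-6 4-4 4-1 3 2 24 24 2 7 1 21 6 7 12 5 16 2 27 1 6-2 1-9-5-17 1-9 5-13 14-16 3-8-2-8-9-23-1-9"/><path d="M463 126l-16 1-8 3-6 8-2 13 3 13 7 11 11 10 11 3"/></g><g data-elev="800"><path d="M331 375l12 0 7-6 5-18 0-7-4-6-4-3-6-1-26 1-14-2-37-13-11 0-18 3-5-1-2-6 2-9 15-21 0-7-2-7-7-13-5-14-5-6-8-4-19-6-6 0-4 1-2 5 1 6 13 17 3 7 2 25 4 24 4 7 13 6 6 9 6 5 21 5 32 18z"/><path d="M283 307l10 0 8-3 5-4 0-5-6-3-10-1-19 0-7 3 0 4 4 4 6 4z"/><path d="M341 276l5-1 3-3-1-5-4-5-32-19-4-1-2 1 0 7 6 9 16 11z"/><path d="M195 196l5-1 4-3 8-12-1-14-3-7-4-2-3 0-4 5-6 19-1 11z"/><path d="M17 191l17 0 11-5 5-6 12-25 18-16 1-8 0-12-10-34 0-15 4-9 7-9 23-18 4-17"/><path d="M463 140l-9 4-3 3-1 6 1 7 3 6 5 4 4 2"/><path d="M145 17l-1 4-4 4-28 16-2 5-1 6 2 8 5 6 17 11 4 5-1 21 3 9 7 5 9 2 9-2 4-4 3-38 19-15 4-7 0-7-4-20-1-9"/></g><g data-elev="820"><path d="M17 178l11-1 8-4 15-27 17-21 3-13-10-28 0-16 10-20 21-22 4-9"/><path d="M130 61l27-1 11-4 4-4 2-6 0-9-2-7-3-2-3 1-37 17-5 4-1 4 2 4z"/></g><g data-elev="840"><path d="M48 119l5-1 2-6-1-6-5-5-1 4z"/></g>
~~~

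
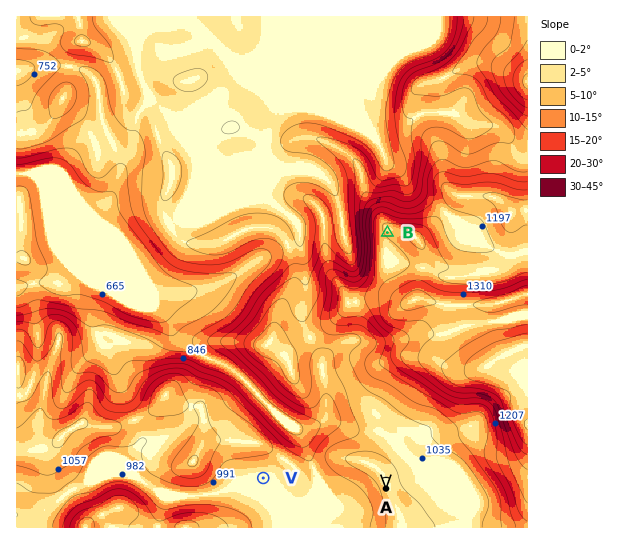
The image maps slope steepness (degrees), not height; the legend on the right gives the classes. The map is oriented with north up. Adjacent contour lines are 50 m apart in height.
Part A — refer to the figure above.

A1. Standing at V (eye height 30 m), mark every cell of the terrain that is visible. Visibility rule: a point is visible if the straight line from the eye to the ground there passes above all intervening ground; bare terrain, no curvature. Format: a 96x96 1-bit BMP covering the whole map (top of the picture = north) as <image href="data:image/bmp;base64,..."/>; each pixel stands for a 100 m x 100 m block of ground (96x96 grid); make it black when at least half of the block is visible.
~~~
<image width="96" height="96" href="data:image/bmp;base64,Qk2+BAAAAAAAAD4AAAAoAAAAYAAAAGAAAAABAAEAAAAAAIAEAAATCwAAEwsAAAIAAAAAAAAA////AAAAAAAABA+A//////8AAAMAAAfh//////8AAAcAAA/7//////8AAAcAAA////////4AAA8AAB////////4AAA8AAB////////4AAA8AAB8AP//9//wAAB8AAAAAP//8P/wAAB8AAAAAP//8P/gAAD8AAAAAf//4P/AAAD8AAAAAf//4P+AAAH8AAAAAf//wf8AAAH8AAAAAP//gf4AAAP8AAAAAP//AfgAAAP8AAAAAH/8AeAAAAP8AAAAAH/wAMAAAAH8AAAAADAAAEAAAAH8AAAAAAAAAAAAAAH8AAAAAAAAAB+AAAH8AAAAAAAAAA/wAAH8AAAAAAAAAA//gMP4AAAAAAAAAB///+/wAAAAAAAAAB///+/wAAAAAAAAAD/////wAAAAAAAAHD/////gAAAAAAAAOH/////gAAAAAAAAcH////+AAAAAAAAAYH////8AAAAAAAAAQP////wAAAAAAAAAAH///vgAAAAAAAAAAH//+HAAAAAAAAAAAH//8AAAAAAAAAAAAHw/4AAAAAAAAAAAAHAcAAAAAAAAAAAAAHA8AAAAAAAAAAAAAHj+AAAAAAAAAAAAAP//gAAAAAAAAAAAAP//4AAAAAAAAAAAAP//8AAAAAAAAAAAAP///AAAAAAAAAAAAP///AAAAAAAAAAAAH//8AAAAAAAAAAAAHP8AAAAAAAAAAAAAGHwAAAAAAAAAAAAAGBAAAAAAAAAAAAAAEAAAAAAAAAAAAAAAAAAAAAAAAAAAAAAAAAAAAAAAAAAAAAAAAAAAAAAAAAAAAAAAAAAAAAAAAAAAAAAAAAAAAAAAAAAAAAAAAAAAAAAAAAAAAAAAAAAAAAAAAAAAAAAAAAAAAAAAAAAAAAAAAAEAAAAAAAAAAAAAAAEAAAAAAAAAAAAAAAAAAAAAAAAAAAAAAAAAAAAAAAAAAAAAAAAAAAAAAAAAAAAAAAAAAAAAAAAAAAAAAAAAAAAAAAAAAAAAAAAAAAAAAAAAAAAAAAAAAAAAAAAAAAAAAAAAAAAAAAAAAAAAAAAAAAAAAAAAAAAAAAAAAAAAAAAAAAAAAAAAAAAAAAAAAAAAAAAAAAAAAAAAAAAAAAAAAAAAAAAAAAAAAAAAAAAAAAAAAAAAAAAAAAAAAAAAAAAAAAAAAAAAAAAAAAAAAAAAAAAAAAAAAAAAAAAAAAAAAAAAAAAAAAAAAAAAAAAAAAAAAAAAAAAAAAAAAAAAAAAAAAAAAAAAAAAAAAAAAAAAAAAAAAAAAAAAAAAAAAAAAAAAAAAAAAAAAAAAAAAAAAAAAAAAAAAAAAAAAAAAAAAAAAAAAAAAAAAAAAAAAAAAAAAAAAAAAAAAAAAAAAAAAAAAAAAAAAAAAAAAAAAAAAAAAAAAAAAAAAAAAAAAAAAAAAAAAAAAAAAAAAAAAAAAAAAAAAAAAAAAAAAAAAAAAAAAAAAAAAAAAAAAAAAAAAAAAAAAAAAAAAAAAAAAAAAAAAAAAAAAAAAAAAAAAAAAAAAAAAAAAAAAAAAAAAAAAAAAAAAAAAAAAAA="/>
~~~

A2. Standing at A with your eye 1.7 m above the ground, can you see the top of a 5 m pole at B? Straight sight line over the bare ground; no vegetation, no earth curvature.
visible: false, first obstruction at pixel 387 368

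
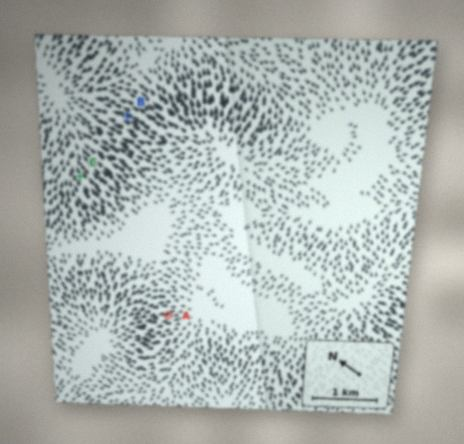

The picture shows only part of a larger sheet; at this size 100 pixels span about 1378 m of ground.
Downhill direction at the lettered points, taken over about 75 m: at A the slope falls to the NW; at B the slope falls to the N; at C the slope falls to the NE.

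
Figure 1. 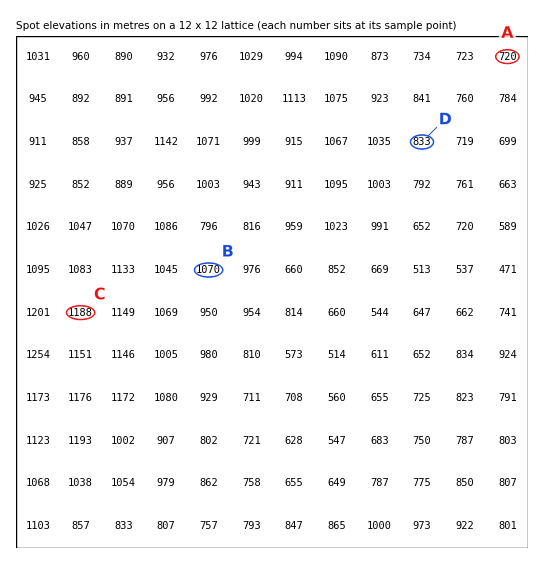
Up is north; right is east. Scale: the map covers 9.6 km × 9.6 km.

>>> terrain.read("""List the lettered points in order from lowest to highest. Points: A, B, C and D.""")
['A', 'D', 'B', 'C']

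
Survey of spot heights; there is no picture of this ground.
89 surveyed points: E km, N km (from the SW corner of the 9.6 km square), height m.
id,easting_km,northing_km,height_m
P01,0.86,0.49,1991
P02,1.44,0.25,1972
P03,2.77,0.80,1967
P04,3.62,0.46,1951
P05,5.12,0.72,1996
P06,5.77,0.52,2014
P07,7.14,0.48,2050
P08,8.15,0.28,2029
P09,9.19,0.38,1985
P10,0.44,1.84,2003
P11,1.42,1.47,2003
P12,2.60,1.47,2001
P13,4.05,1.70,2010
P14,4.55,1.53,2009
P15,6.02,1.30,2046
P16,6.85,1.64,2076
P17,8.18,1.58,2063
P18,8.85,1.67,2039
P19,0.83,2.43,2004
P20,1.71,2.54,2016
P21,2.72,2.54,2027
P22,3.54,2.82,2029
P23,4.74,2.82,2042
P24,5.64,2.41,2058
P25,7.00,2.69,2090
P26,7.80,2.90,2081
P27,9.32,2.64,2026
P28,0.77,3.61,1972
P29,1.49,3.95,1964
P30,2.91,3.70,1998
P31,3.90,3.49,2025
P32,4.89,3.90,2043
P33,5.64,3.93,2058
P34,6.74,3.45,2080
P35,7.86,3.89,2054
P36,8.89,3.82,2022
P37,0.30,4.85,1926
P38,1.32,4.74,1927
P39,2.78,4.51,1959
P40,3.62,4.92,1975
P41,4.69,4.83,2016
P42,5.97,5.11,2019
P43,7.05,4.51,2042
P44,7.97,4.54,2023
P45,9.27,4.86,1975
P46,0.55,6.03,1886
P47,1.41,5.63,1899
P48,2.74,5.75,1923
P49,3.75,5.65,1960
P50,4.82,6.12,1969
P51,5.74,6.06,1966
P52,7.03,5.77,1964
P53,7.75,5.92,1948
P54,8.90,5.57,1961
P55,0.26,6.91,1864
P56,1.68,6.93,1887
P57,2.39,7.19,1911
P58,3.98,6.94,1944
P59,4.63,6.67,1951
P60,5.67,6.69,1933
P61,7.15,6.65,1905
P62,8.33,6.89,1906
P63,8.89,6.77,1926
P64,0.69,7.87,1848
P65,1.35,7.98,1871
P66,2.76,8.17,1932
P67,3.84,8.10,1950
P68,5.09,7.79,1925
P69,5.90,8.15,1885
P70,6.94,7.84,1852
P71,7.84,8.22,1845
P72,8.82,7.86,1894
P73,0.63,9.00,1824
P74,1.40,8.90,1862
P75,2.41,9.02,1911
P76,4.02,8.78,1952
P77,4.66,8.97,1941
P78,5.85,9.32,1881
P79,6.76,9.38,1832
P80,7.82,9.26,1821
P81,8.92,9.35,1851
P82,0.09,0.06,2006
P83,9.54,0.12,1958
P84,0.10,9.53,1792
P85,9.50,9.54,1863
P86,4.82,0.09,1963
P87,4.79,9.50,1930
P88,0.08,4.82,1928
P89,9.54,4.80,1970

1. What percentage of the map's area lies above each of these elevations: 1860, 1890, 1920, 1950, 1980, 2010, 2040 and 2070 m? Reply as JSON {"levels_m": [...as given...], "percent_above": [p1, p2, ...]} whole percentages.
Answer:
{"levels_m": [1860, 1890, 1920, 1950, 1980, 2010, 2040, 2070], "percent_above": [92, 84, 74, 58, 46, 30, 15, 5]}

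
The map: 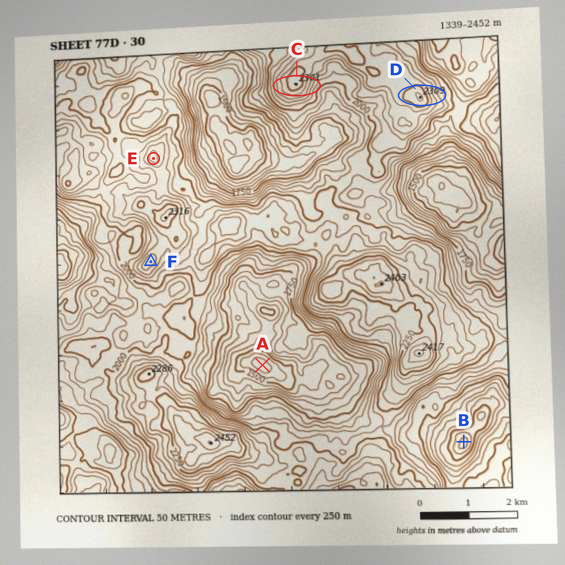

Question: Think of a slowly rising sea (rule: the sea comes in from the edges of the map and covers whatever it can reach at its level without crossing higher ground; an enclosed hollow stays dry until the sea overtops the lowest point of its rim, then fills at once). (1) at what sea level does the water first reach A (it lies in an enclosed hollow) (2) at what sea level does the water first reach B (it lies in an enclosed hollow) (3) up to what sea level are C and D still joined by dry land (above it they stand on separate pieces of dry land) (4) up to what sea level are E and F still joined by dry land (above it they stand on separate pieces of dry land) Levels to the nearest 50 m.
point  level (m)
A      1950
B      1600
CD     2200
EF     2100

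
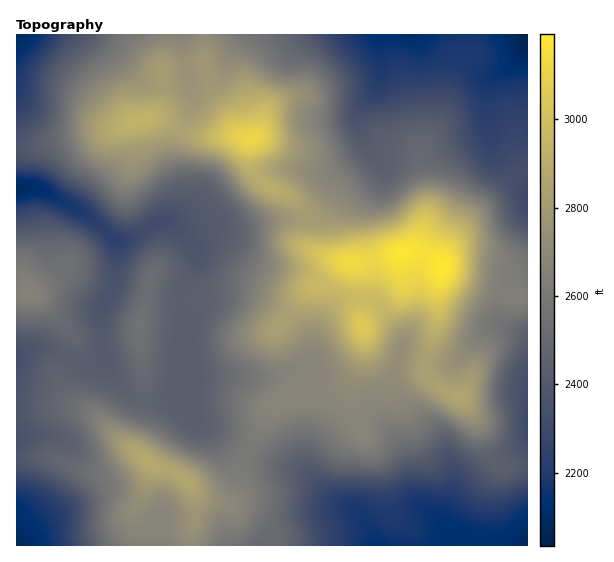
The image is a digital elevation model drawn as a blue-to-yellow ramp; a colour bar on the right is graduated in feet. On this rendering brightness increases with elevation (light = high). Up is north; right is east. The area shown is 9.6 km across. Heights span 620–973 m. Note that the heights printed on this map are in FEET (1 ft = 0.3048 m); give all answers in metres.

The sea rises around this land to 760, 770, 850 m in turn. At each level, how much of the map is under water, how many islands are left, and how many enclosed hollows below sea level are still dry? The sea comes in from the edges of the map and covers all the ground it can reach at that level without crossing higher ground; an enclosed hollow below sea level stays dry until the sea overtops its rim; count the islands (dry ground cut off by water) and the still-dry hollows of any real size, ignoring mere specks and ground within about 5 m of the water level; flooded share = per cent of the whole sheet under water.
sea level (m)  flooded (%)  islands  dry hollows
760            43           1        0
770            48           1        0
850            82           2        0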